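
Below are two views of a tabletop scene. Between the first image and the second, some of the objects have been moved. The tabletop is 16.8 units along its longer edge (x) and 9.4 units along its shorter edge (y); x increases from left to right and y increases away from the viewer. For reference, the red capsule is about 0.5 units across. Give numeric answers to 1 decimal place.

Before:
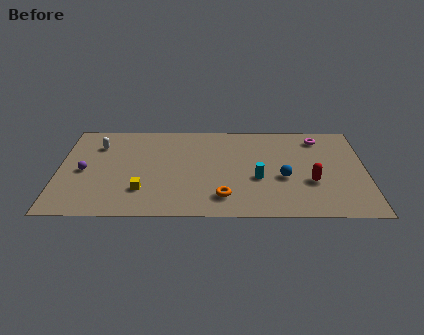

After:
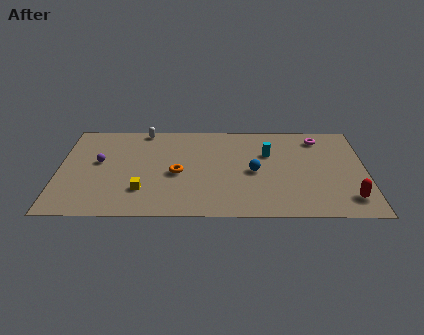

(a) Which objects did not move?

the magenta torus and the yellow cube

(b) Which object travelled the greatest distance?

the orange torus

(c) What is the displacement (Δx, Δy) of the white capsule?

(2.5, 1.6)

The white capsule was at about (2.1, 7.0) and moved to about (4.6, 8.6).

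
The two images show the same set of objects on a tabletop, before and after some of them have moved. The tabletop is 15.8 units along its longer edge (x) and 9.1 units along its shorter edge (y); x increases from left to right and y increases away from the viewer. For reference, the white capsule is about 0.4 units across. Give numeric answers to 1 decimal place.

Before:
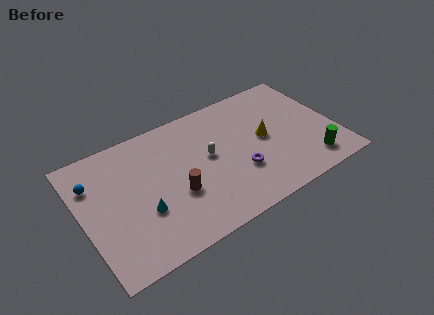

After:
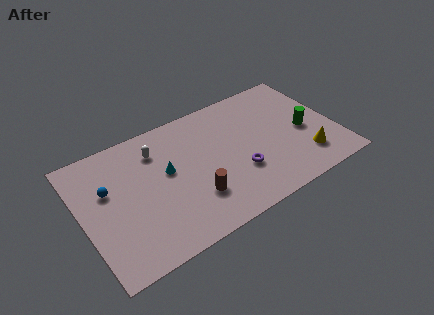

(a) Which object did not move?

the purple torus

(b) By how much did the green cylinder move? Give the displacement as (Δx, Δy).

(0.1, 2.5)

The green cylinder was at about (13.8, 1.6) and moved to about (13.9, 4.1).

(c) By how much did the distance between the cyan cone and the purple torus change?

-1.3

Before: roughly 6.0 units apart; after: 4.7. That's 1.3 units closer together.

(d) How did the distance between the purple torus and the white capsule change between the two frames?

+3.5

The distance was about 2.6 in the first image and 6.1 in the second, so they moved 3.5 units further apart.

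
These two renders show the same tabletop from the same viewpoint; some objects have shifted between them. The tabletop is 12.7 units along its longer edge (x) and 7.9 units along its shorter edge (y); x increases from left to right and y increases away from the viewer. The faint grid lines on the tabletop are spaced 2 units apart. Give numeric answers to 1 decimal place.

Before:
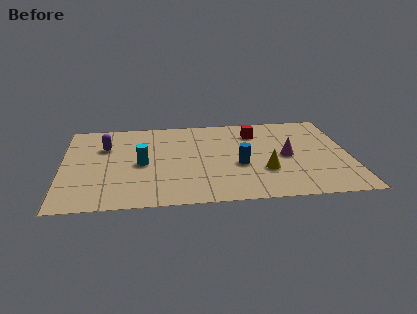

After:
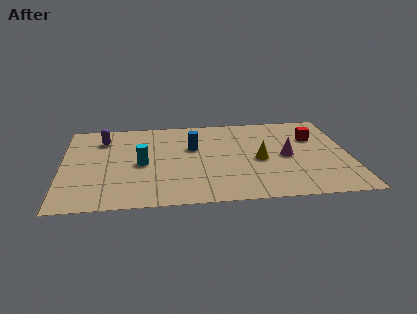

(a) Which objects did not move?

the cyan cylinder and the magenta cone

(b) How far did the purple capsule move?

0.7

From (1.9, 5.4) to (1.8, 6.1), the purple capsule covered √(0.1² + 0.7²) ≈ 0.7 units.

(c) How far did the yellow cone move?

1.0

The yellow cone was near (8.9, 2.6) before and (8.7, 3.6) after, so it travelled √(0.2² + 1.0²) ≈ 1.0 units.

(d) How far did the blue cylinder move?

2.7

The blue cylinder was near (7.8, 3.2) before and (5.8, 5.0) after, so it travelled √(2.0² + 1.8²) ≈ 2.7 units.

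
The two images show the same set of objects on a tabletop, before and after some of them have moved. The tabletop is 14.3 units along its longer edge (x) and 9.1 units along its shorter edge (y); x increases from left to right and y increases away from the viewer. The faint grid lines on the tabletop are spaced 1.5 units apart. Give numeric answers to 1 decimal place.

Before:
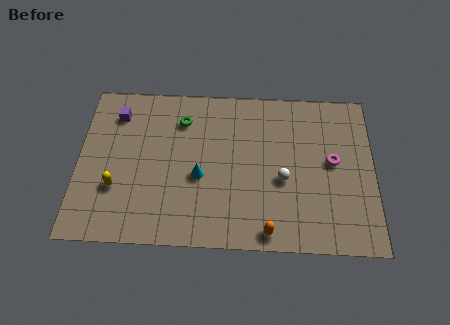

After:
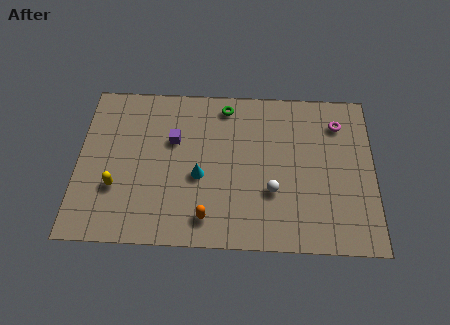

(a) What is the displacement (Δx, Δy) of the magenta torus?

(0.3, 2.2)

The magenta torus was at about (12.3, 4.9) and moved to about (12.6, 7.1).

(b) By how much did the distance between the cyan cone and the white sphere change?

-0.4

They were about 4.0 units apart before and 3.6 after — 0.4 units closer together.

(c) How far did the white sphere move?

0.9

The white sphere moved from about (9.9, 3.8) to (9.4, 3.1), a distance of √(0.5² + 0.7²) ≈ 0.9.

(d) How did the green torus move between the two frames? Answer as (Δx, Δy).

(2.1, 0.9)

The green torus started near (5.0, 7.0) and ended near (7.1, 7.9).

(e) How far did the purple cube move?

3.1

From (1.8, 7.2) to (4.6, 5.8), the purple cube covered √(2.8² + 1.4²) ≈ 3.1 units.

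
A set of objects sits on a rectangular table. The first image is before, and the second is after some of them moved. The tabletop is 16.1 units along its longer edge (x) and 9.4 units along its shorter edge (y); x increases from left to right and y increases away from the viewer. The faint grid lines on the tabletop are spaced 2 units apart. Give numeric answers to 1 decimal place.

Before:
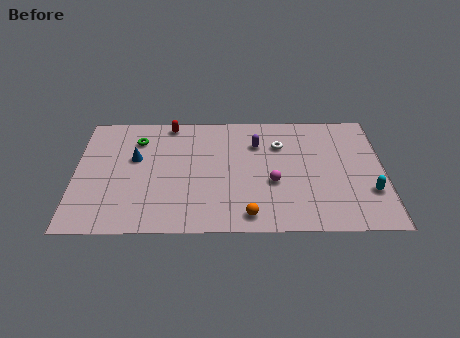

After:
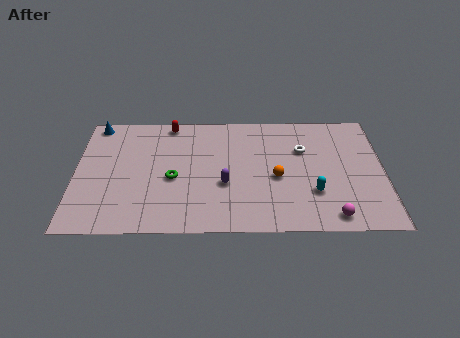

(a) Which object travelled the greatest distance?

the magenta sphere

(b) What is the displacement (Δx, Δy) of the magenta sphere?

(3.0, -2.6)

The magenta sphere started near (10.3, 3.7) and ended near (13.3, 1.1).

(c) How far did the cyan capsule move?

2.9

From (15.3, 2.9) to (12.4, 2.9), the cyan capsule covered √(2.9² + 0.0²) ≈ 2.9 units.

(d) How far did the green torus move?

3.6

The green torus was near (3.2, 7.2) before and (5.1, 4.1) after, so it travelled √(1.9² + 3.1²) ≈ 3.6 units.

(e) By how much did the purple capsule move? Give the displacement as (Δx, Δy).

(-1.7, -3.2)

The purple capsule started near (9.5, 6.8) and ended near (7.8, 3.6).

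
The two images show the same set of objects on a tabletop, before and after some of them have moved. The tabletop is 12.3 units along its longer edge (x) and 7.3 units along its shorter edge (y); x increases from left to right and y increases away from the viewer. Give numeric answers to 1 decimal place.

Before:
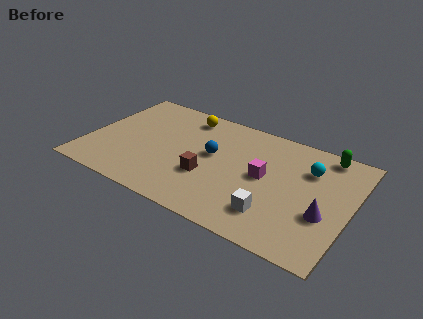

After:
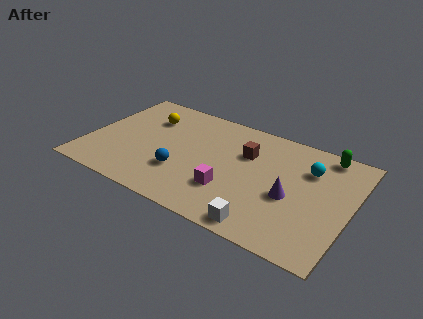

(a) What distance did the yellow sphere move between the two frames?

1.9

The yellow sphere was near (4.2, 6.2) before and (2.5, 5.3) after, so it travelled √(1.7² + 0.9²) ≈ 1.9 units.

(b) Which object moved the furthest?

the brown cube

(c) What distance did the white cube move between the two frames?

0.9

The white cube was near (9.0, 1.7) before and (8.7, 0.8) after, so it travelled √(0.3² + 0.9²) ≈ 0.9 units.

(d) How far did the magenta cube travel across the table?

2.1

The magenta cube moved from about (8.3, 3.8) to (6.9, 2.2), a distance of √(1.4² + 1.6²) ≈ 2.1.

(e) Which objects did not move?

the cyan sphere and the green capsule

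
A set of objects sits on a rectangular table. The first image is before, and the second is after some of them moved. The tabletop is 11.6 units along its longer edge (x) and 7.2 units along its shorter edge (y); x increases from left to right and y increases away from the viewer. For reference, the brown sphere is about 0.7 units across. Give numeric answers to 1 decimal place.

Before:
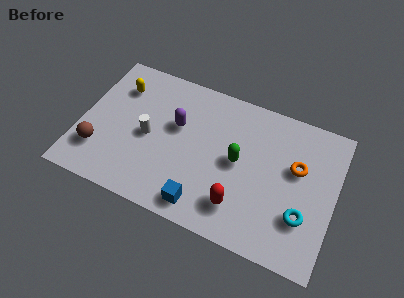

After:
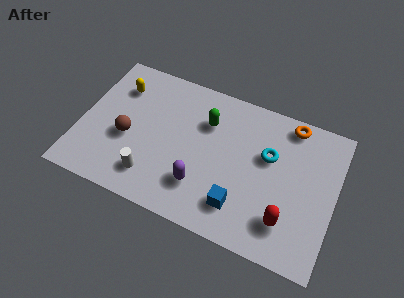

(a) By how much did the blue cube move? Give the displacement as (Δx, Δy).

(1.6, 0.6)

The blue cube started near (5.9, 1.0) and ended near (7.5, 1.6).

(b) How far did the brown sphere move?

1.6

The brown sphere moved from about (1.0, 1.9) to (2.2, 3.0), a distance of √(1.2² + 1.1²) ≈ 1.6.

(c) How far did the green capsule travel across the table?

2.1

The green capsule was near (7.2, 3.7) before and (5.6, 5.1) after, so it travelled √(1.6² + 1.4²) ≈ 2.1 units.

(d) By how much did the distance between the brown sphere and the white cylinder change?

-0.6

Before: roughly 2.6 units apart; after: 2.0. That's 0.6 units closer together.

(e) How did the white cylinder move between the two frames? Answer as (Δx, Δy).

(0.4, -1.9)

The white cylinder started near (3.1, 3.4) and ended near (3.5, 1.5).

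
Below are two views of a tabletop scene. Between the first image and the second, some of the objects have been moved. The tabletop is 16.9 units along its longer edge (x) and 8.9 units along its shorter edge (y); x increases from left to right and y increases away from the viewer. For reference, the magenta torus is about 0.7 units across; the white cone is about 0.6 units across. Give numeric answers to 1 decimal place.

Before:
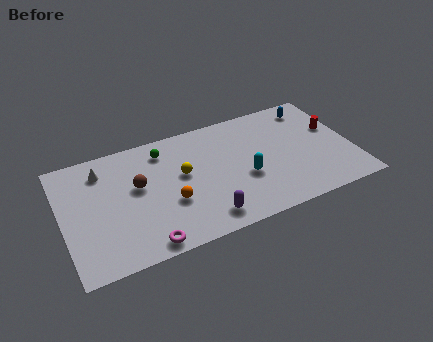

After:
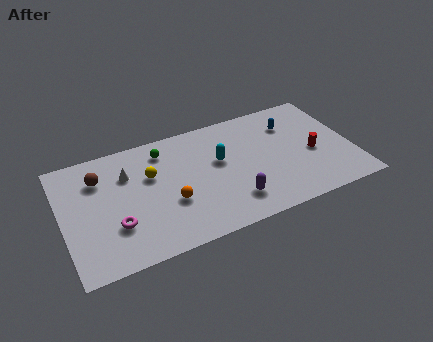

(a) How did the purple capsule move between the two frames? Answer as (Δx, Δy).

(1.7, 0.6)

From the two frames, the purple capsule sits at roughly (7.9, 1.4) before and (9.6, 2.0) after.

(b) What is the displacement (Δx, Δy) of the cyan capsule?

(-1.3, 1.8)

The cyan capsule started near (10.5, 3.5) and ended near (9.2, 5.3).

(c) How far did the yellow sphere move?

1.9

The yellow sphere was near (7.0, 5.1) before and (5.2, 5.7) after, so it travelled √(1.8² + 0.6²) ≈ 1.9 units.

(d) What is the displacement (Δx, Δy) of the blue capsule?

(-1.4, -0.9)

The blue capsule was at about (15.0, 7.5) and moved to about (13.6, 6.6).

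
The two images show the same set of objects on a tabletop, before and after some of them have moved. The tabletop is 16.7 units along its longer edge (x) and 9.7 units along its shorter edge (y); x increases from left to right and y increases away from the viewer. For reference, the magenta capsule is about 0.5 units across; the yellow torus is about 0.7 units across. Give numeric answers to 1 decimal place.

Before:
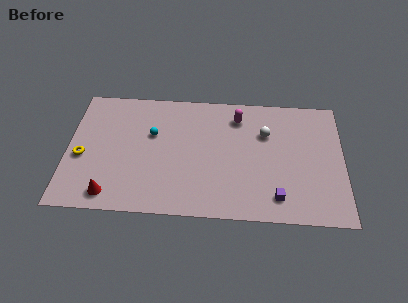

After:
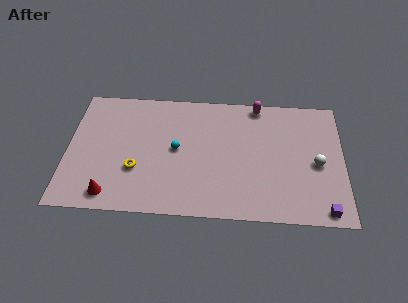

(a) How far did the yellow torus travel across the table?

3.4

The yellow torus was near (0.9, 4.1) before and (4.2, 3.3) after, so it travelled √(3.3² + 0.8²) ≈ 3.4 units.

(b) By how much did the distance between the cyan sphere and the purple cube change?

+1.0

Before: roughly 8.8 units apart; after: 9.8. That's 1.0 units further apart.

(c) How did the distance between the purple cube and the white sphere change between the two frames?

-1.4

They were about 4.9 units apart before and 3.5 after — 1.4 units closer together.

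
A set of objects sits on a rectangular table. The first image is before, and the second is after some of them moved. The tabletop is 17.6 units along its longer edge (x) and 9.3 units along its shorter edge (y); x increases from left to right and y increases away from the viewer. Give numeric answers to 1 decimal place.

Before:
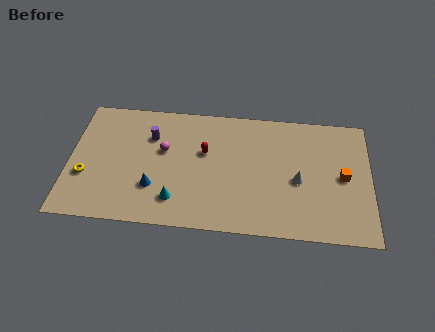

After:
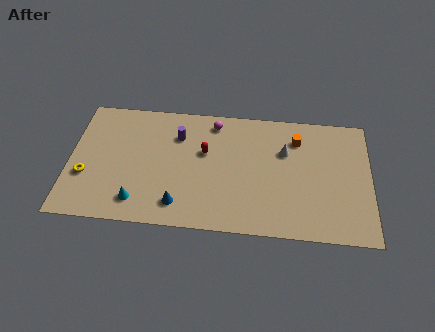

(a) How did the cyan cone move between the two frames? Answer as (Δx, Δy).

(-2.2, -0.3)

The cyan cone was at about (6.3, 2.0) and moved to about (4.1, 1.7).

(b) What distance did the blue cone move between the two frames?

1.9

From (5.0, 2.8) to (6.5, 1.7), the blue cone covered √(1.5² + 1.1²) ≈ 1.9 units.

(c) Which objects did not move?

the yellow torus and the red capsule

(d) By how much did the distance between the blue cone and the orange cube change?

-2.4

They were about 11.1 units apart before and 8.7 after — 2.4 units closer together.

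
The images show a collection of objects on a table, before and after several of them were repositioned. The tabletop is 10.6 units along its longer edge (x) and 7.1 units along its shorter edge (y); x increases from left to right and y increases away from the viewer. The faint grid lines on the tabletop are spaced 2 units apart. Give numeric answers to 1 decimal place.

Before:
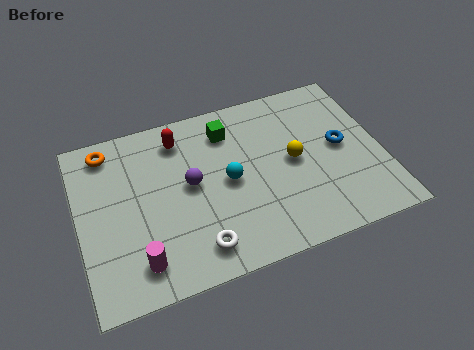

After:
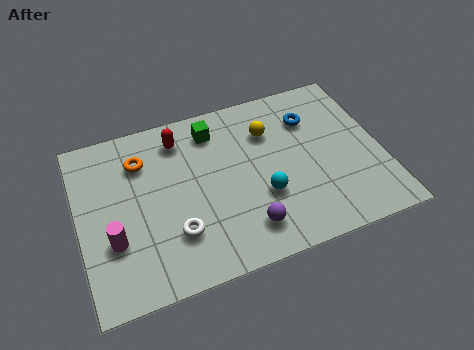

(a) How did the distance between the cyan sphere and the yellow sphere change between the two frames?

+0.3

Before: roughly 2.3 units apart; after: 2.6. That's 0.3 units further apart.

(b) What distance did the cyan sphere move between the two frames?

1.5

The cyan sphere moved from about (5.2, 3.5) to (6.3, 2.5), a distance of √(1.1² + 1.0²) ≈ 1.5.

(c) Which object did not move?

the red capsule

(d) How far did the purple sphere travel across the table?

2.9

The purple sphere was near (3.9, 3.8) before and (5.6, 1.4) after, so it travelled √(1.7² + 2.4²) ≈ 2.9 units.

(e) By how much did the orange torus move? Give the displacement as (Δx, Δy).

(1.1, -0.8)

The orange torus was at about (1.2, 6.1) and moved to about (2.3, 5.3).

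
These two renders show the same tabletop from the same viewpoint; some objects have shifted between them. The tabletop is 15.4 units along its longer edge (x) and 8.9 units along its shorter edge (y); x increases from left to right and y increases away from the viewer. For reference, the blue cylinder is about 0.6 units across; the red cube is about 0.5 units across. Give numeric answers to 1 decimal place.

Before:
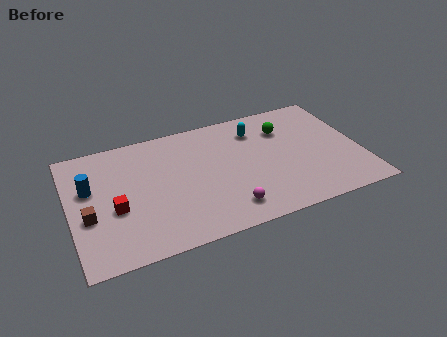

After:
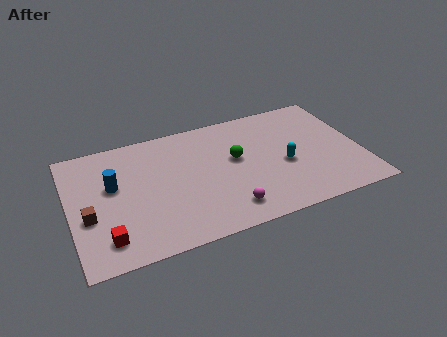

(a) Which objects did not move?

the magenta sphere and the brown cube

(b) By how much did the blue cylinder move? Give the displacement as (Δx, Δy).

(1.2, -0.2)

The blue cylinder started near (1.1, 5.5) and ended near (2.3, 5.3).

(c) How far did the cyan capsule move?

3.3

The cyan capsule was near (10.1, 6.9) before and (11.3, 3.8) after, so it travelled √(1.2² + 3.1²) ≈ 3.3 units.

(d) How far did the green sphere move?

3.1

The green sphere moved from about (11.6, 6.5) to (8.8, 5.1), a distance of √(2.8² + 1.4²) ≈ 3.1.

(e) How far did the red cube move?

2.0

The red cube moved from about (2.3, 3.6) to (1.7, 1.7), a distance of √(0.6² + 1.9²) ≈ 2.0.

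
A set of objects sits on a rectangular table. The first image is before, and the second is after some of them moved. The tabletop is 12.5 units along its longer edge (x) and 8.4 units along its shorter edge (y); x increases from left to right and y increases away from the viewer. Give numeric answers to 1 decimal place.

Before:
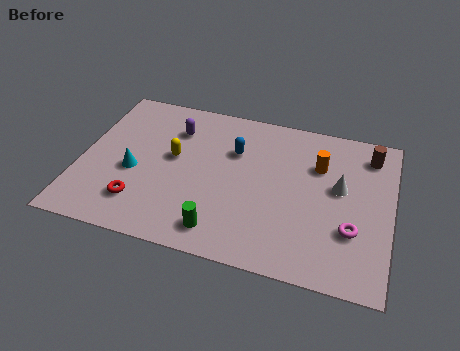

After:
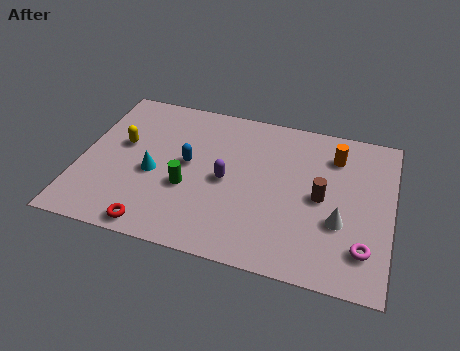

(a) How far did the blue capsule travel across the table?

2.2

The blue capsule was near (6.1, 5.7) before and (4.3, 4.5) after, so it travelled √(1.8² + 1.2²) ≈ 2.2 units.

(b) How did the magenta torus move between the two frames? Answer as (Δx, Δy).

(0.5, -0.8)

From the two frames, the magenta torus sits at roughly (11.0, 2.7) before and (11.5, 1.9) after.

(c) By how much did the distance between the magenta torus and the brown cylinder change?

-1.4

Before: roughly 4.2 units apart; after: 2.8. That's 1.4 units closer together.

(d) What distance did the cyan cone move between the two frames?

0.8

The cyan cone was near (2.2, 3.5) before and (3.0, 3.6) after, so it travelled √(0.8² + 0.1²) ≈ 0.8 units.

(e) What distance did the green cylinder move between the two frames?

2.4

From (5.9, 1.3) to (4.4, 3.2), the green cylinder covered √(1.5² + 1.9²) ≈ 2.4 units.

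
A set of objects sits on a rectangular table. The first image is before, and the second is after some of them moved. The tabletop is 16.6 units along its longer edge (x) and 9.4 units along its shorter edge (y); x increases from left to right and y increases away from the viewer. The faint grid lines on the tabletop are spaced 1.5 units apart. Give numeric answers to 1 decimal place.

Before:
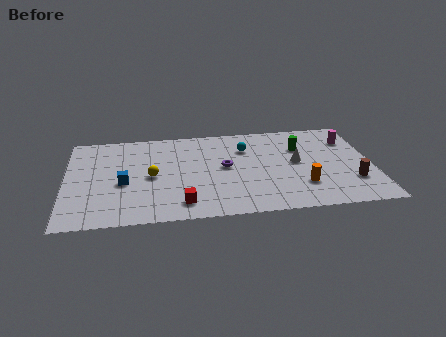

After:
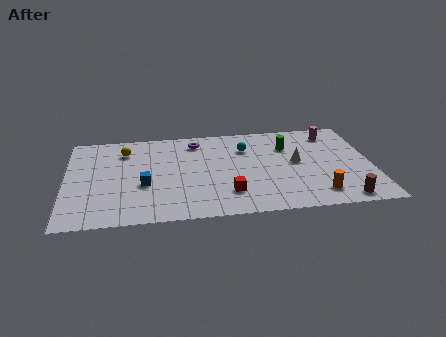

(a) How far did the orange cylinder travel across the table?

1.2

The orange cylinder moved from about (12.7, 2.6) to (13.5, 1.7), a distance of √(0.8² + 0.9²) ≈ 1.2.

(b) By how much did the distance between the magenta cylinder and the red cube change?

-2.7

They were about 10.8 units apart before and 8.1 after — 2.7 units closer together.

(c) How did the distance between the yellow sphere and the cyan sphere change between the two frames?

+0.9

The distance was about 5.7 in the first image and 6.6 in the second, so they moved 0.9 units further apart.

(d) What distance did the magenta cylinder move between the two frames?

1.2

From (15.5, 7.0) to (14.6, 7.8), the magenta cylinder covered √(0.9² + 0.8²) ≈ 1.2 units.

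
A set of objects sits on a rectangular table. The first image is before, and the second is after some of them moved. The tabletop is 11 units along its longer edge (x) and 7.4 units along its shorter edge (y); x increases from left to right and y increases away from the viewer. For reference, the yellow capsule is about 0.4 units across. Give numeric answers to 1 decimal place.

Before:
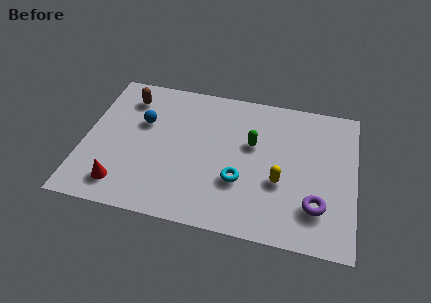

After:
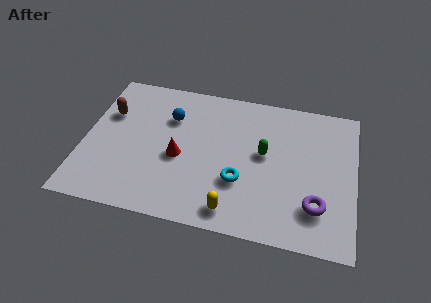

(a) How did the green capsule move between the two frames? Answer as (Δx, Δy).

(0.5, -0.4)

The green capsule started near (6.8, 4.5) and ended near (7.3, 4.1).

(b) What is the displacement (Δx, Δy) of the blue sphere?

(1.1, 0.5)

The blue sphere started near (2.3, 4.7) and ended near (3.4, 5.2).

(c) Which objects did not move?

the purple torus and the cyan torus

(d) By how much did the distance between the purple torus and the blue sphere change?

-0.8

They were about 7.7 units apart before and 6.9 after — 0.8 units closer together.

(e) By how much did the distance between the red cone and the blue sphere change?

-1.4

Before: roughly 3.5 units apart; after: 2.1. That's 1.4 units closer together.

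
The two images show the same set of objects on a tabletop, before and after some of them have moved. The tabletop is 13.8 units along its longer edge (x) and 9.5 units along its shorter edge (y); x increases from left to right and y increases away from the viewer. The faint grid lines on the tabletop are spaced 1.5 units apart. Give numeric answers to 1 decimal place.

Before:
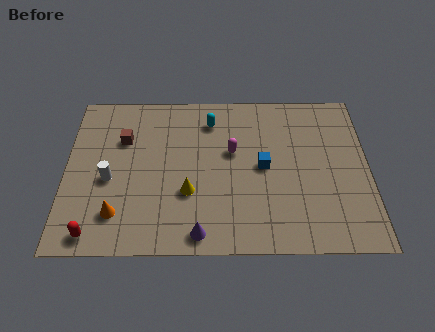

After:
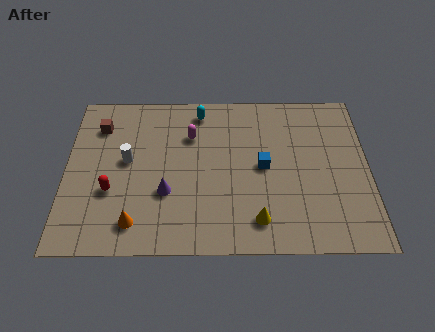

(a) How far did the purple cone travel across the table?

2.7

The purple cone was near (6.1, 1.0) before and (4.6, 3.3) after, so it travelled √(1.5² + 2.3²) ≈ 2.7 units.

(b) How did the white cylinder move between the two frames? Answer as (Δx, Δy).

(0.8, 1.1)

From the two frames, the white cylinder sits at roughly (2.0, 4.1) before and (2.8, 5.2) after.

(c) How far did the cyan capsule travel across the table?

0.8

From (6.6, 7.6) to (6.1, 8.2), the cyan capsule covered √(0.5² + 0.6²) ≈ 0.8 units.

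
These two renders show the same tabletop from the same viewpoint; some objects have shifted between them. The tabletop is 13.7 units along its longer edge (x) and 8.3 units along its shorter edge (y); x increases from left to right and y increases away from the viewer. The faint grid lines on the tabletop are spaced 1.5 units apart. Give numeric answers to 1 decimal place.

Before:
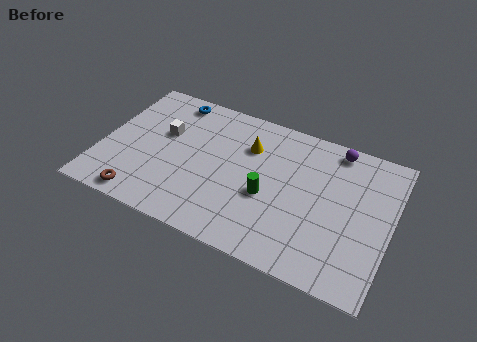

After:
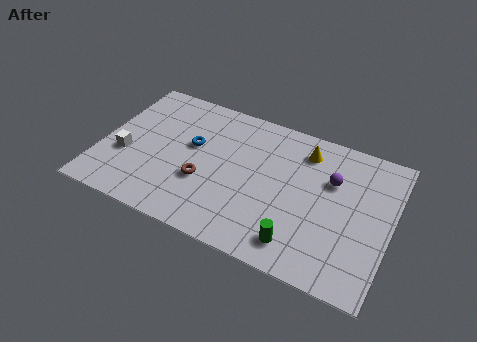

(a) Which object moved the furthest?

the brown torus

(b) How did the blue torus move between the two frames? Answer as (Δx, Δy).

(1.3, -2.4)

The blue torus was at about (2.9, 7.3) and moved to about (4.2, 4.9).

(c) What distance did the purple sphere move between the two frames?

1.9

The purple sphere was near (10.8, 7.4) before and (10.8, 5.5) after, so it travelled √(0.0² + 1.9²) ≈ 1.9 units.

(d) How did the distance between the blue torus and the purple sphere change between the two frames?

-1.3

They were about 7.9 units apart before and 6.6 after — 1.3 units closer together.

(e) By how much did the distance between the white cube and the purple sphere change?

+1.6

Before: roughly 8.3 units apart; after: 9.9. That's 1.6 units further apart.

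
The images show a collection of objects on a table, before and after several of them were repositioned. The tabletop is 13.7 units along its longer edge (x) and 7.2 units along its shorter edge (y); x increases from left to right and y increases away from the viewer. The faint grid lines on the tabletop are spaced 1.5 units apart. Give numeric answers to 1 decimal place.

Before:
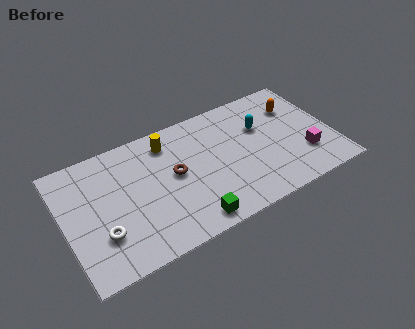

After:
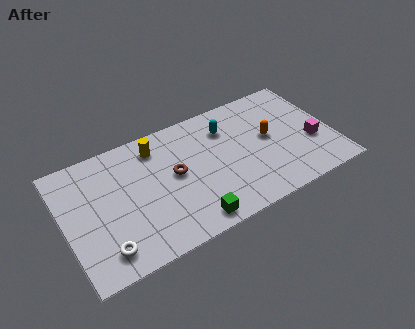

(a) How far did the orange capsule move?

2.1

From (12.1, 5.2) to (10.5, 3.9), the orange capsule covered √(1.6² + 1.3²) ≈ 2.1 units.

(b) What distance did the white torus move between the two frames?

0.9

The white torus was near (1.7, 2.2) before and (1.7, 1.3) after, so it travelled √(0.0² + 0.9²) ≈ 0.9 units.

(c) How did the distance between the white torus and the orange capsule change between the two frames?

-1.6

They were about 10.8 units apart before and 9.2 after — 1.6 units closer together.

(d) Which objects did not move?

the green cube and the brown torus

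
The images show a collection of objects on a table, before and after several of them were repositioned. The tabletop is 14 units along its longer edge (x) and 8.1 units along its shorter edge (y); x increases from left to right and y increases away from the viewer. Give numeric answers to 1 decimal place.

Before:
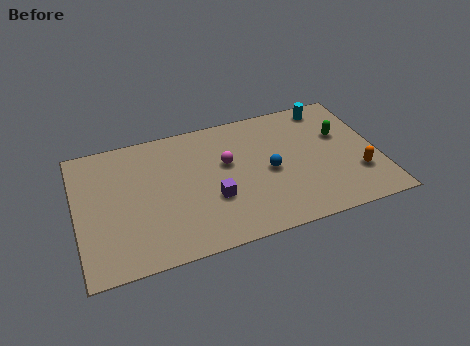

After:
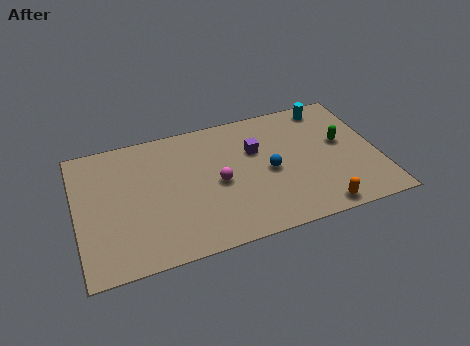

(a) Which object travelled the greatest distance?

the purple cube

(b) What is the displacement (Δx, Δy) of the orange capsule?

(-2.0, -1.6)

The orange capsule was at about (12.9, 2.4) and moved to about (10.9, 0.8).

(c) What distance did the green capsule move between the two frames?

0.5

The green capsule was near (12.4, 5.1) before and (12.4, 4.6) after, so it travelled √(0.0² + 0.5²) ≈ 0.5 units.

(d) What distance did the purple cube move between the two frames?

3.3

From (6.2, 2.9) to (8.4, 5.3), the purple cube covered √(2.2² + 2.4²) ≈ 3.3 units.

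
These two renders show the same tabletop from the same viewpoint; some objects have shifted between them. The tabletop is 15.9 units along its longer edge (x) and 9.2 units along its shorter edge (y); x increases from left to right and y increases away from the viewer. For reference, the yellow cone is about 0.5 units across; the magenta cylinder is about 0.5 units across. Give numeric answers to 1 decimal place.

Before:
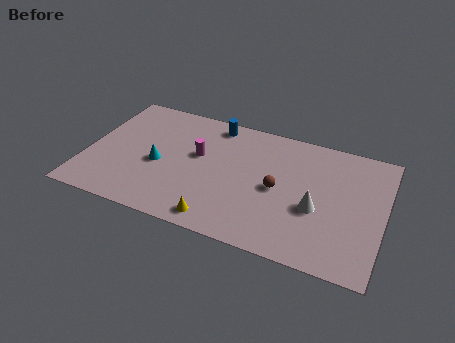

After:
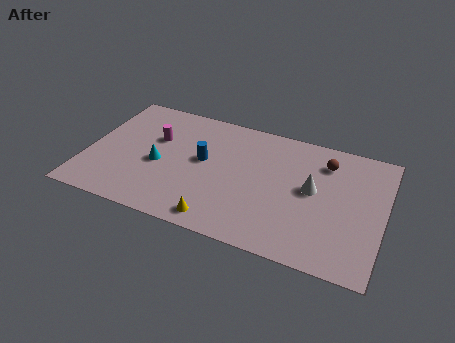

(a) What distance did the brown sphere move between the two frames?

3.6

From (10.3, 4.4) to (12.6, 7.2), the brown sphere covered √(2.3² + 2.8²) ≈ 3.6 units.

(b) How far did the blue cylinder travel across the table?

3.0

The blue cylinder moved from about (6.5, 8.1) to (6.2, 5.1), a distance of √(0.3² + 3.0²) ≈ 3.0.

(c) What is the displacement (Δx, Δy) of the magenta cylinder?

(-2.4, 0.5)

From the two frames, the magenta cylinder sits at roughly (5.9, 5.4) before and (3.5, 5.9) after.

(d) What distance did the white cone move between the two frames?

1.3

The white cone was near (12.4, 3.7) before and (12.1, 5.0) after, so it travelled √(0.3² + 1.3²) ≈ 1.3 units.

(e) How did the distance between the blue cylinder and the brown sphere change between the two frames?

+1.4

They were about 5.3 units apart before and 6.7 after — 1.4 units further apart.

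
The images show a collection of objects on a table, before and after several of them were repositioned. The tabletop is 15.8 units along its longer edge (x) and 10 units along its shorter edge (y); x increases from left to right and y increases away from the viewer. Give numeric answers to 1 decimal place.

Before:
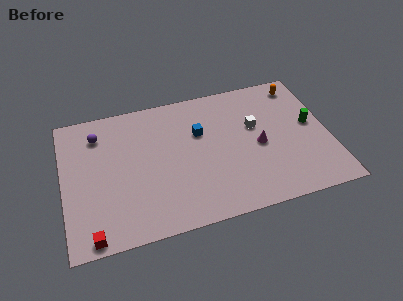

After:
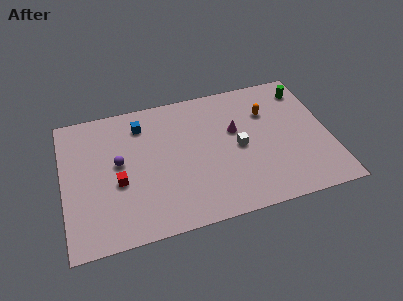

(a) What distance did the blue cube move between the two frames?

3.7

The blue cube moved from about (8.2, 6.5) to (4.8, 8.0), a distance of √(3.4² + 1.5²) ≈ 3.7.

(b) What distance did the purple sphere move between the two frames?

2.6

The purple sphere was near (2.2, 7.9) before and (3.3, 5.5) after, so it travelled √(1.1² + 2.4²) ≈ 2.6 units.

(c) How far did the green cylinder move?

2.8

The green cylinder moved from about (14.8, 5.4) to (14.7, 8.2), a distance of √(0.1² + 2.8²) ≈ 2.8.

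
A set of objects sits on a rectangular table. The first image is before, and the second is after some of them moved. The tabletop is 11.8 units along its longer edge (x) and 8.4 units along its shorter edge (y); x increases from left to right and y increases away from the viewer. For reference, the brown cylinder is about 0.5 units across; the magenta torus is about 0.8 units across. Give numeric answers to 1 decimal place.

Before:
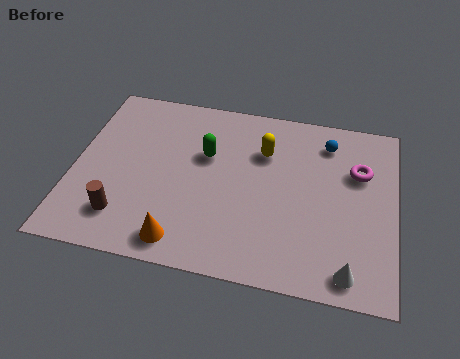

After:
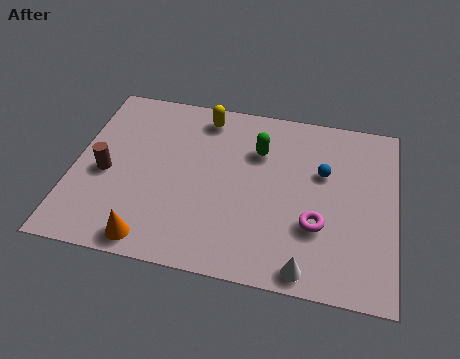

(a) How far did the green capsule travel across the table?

2.0

The green capsule moved from about (4.8, 5.3) to (6.7, 5.9), a distance of √(1.9² + 0.6²) ≈ 2.0.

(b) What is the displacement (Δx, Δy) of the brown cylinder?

(-0.8, 1.9)

The brown cylinder started near (2.0, 1.8) and ended near (1.2, 3.7).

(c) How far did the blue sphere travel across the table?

1.5

The blue sphere moved from about (9.2, 6.8) to (9.1, 5.3), a distance of √(0.1² + 1.5²) ≈ 1.5.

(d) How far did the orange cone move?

1.1

From (4.2, 1.1) to (3.1, 0.9), the orange cone covered √(1.1² + 0.2²) ≈ 1.1 units.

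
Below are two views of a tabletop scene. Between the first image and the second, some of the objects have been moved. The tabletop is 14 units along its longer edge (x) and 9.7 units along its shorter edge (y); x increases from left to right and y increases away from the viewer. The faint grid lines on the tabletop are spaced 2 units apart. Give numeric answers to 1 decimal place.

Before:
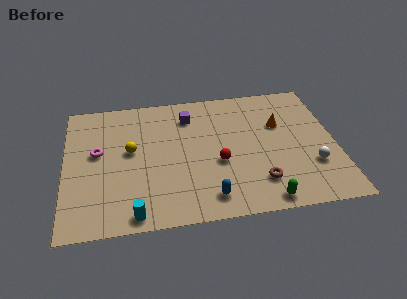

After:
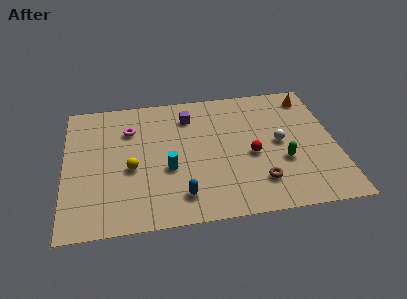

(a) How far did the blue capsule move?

1.4

From (7.3, 1.5) to (5.9, 1.8), the blue capsule covered √(1.4² + 0.3²) ≈ 1.4 units.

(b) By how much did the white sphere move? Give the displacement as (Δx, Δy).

(-1.6, 1.9)

The white sphere was at about (12.7, 3.0) and moved to about (11.1, 4.9).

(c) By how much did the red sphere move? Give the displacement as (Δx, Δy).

(1.7, 0.3)

The red sphere was at about (7.9, 3.9) and moved to about (9.6, 4.2).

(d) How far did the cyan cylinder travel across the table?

3.4

From (3.5, 0.9) to (5.3, 3.8), the cyan cylinder covered √(1.8² + 2.9²) ≈ 3.4 units.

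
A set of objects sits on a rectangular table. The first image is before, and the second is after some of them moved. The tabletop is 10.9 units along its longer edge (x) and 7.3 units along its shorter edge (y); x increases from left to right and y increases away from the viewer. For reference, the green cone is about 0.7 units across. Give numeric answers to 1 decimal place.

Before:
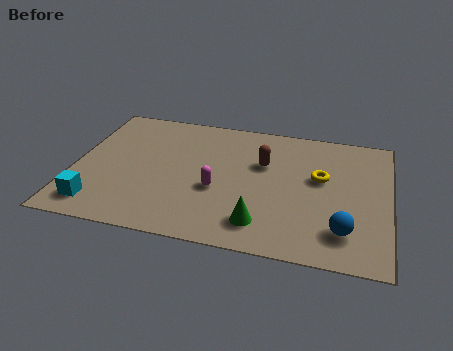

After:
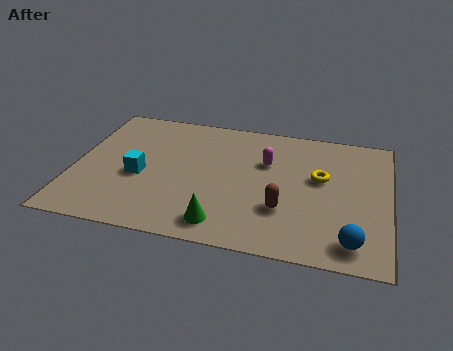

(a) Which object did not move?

the yellow torus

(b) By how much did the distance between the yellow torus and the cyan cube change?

-1.8

Before: roughly 8.1 units apart; after: 6.3. That's 1.8 units closer together.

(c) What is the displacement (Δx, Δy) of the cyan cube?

(1.3, 1.9)

The cyan cube started near (1.0, 1.2) and ended near (2.3, 3.1).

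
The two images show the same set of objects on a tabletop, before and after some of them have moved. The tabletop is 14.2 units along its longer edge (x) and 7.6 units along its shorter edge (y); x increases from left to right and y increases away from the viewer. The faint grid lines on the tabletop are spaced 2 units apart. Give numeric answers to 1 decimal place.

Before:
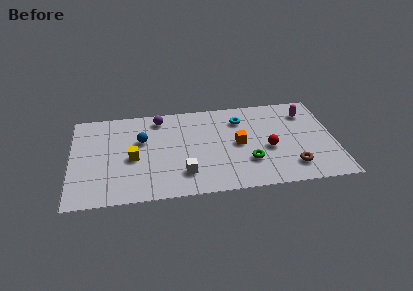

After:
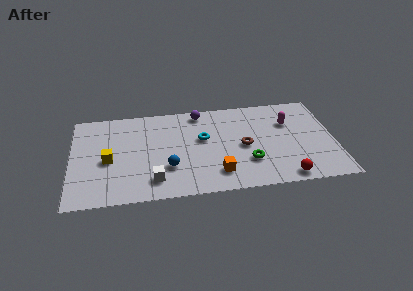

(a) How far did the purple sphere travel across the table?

2.2

The purple sphere was near (4.8, 6.5) before and (7.0, 6.7) after, so it travelled √(2.2² + 0.2²) ≈ 2.2 units.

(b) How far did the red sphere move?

2.5

From (10.6, 3.2) to (11.4, 0.8), the red sphere covered √(0.8² + 2.4²) ≈ 2.5 units.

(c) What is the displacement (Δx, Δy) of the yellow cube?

(-1.3, 0.0)

The yellow cube was at about (3.3, 3.4) and moved to about (2.0, 3.4).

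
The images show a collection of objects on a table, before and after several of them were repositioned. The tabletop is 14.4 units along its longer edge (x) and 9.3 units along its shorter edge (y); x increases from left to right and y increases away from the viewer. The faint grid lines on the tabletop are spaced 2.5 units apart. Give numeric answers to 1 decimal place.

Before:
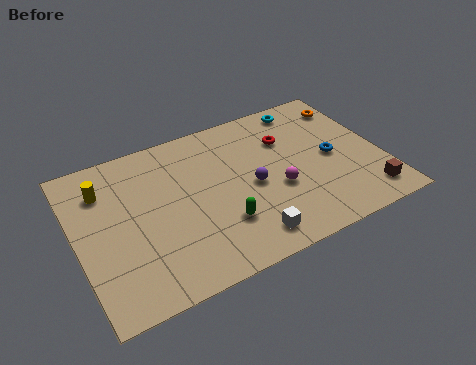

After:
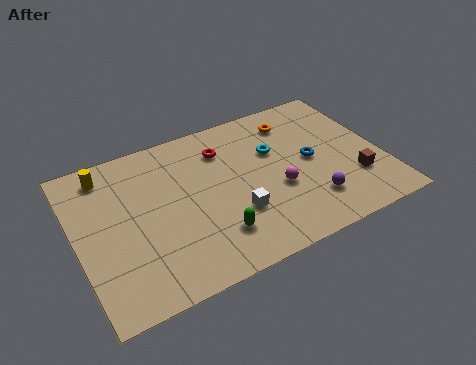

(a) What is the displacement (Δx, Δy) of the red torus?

(-3.0, 0.6)

The red torus started near (10.2, 6.5) and ended near (7.2, 7.1).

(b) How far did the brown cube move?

1.3

From (13.3, 1.5) to (12.9, 2.7), the brown cube covered √(0.4² + 1.2²) ≈ 1.3 units.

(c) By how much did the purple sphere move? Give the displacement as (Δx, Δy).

(2.5, -2.1)

The purple sphere was at about (8.2, 4.3) and moved to about (10.7, 2.2).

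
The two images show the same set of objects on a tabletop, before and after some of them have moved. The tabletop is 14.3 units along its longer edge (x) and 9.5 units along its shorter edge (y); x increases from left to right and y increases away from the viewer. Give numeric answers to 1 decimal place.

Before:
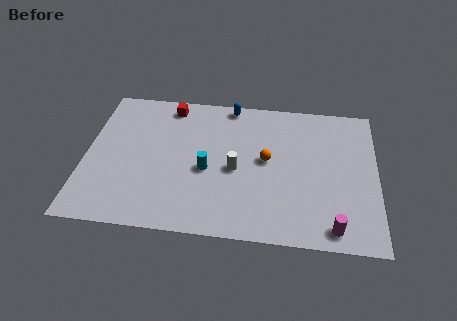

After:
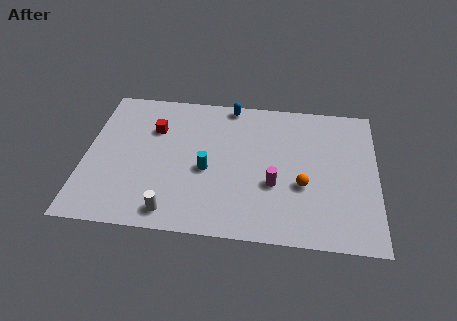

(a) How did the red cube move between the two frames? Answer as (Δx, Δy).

(-0.7, -1.7)

The red cube started near (4.0, 8.3) and ended near (3.3, 6.6).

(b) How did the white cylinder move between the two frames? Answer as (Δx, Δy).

(-3.0, -3.1)

The white cylinder was at about (7.4, 4.3) and moved to about (4.4, 1.2).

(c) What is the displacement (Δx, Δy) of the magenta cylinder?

(-2.9, 2.4)

The magenta cylinder started near (12.2, 1.1) and ended near (9.3, 3.5).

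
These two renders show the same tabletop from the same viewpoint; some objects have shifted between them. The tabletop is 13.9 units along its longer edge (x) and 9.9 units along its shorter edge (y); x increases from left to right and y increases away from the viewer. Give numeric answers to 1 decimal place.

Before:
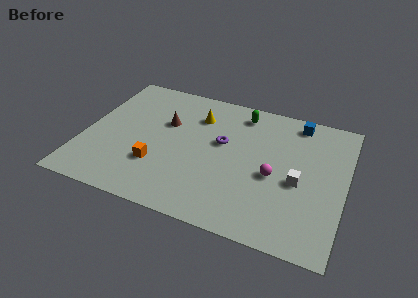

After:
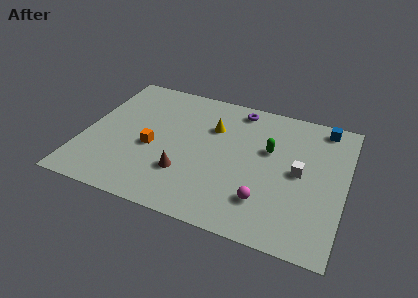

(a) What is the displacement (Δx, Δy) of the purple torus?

(0.6, 2.9)

The purple torus was at about (7.3, 5.8) and moved to about (7.9, 8.7).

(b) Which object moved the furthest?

the brown cone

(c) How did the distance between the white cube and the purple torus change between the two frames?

+0.7

Before: roughly 4.5 units apart; after: 5.2. That's 0.7 units further apart.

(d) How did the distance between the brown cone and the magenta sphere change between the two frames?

-2.0

The distance was about 6.3 in the first image and 4.3 in the second, so they moved 2.0 units closer together.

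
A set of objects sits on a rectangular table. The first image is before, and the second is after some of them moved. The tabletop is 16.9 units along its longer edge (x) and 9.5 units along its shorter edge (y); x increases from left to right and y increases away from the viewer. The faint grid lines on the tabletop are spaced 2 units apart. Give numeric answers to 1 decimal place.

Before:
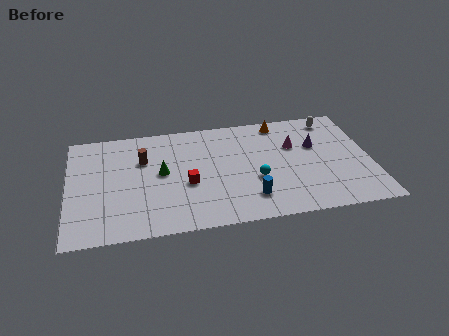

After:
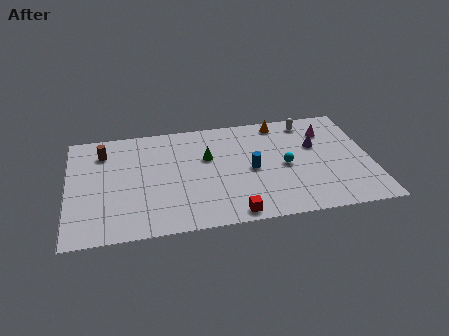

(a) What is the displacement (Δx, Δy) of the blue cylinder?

(0.2, 2.4)

The blue cylinder started near (10.0, 2.1) and ended near (10.2, 4.5).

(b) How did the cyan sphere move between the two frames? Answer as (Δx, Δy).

(1.7, 0.9)

The cyan sphere started near (10.4, 3.6) and ended near (12.1, 4.5).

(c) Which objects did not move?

the orange cone and the purple cone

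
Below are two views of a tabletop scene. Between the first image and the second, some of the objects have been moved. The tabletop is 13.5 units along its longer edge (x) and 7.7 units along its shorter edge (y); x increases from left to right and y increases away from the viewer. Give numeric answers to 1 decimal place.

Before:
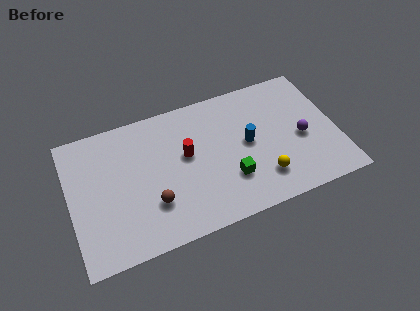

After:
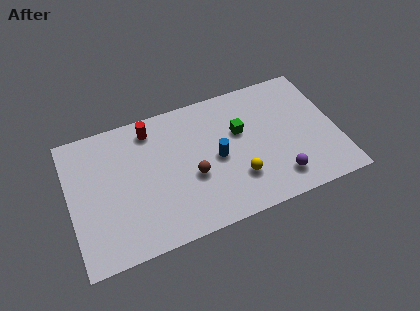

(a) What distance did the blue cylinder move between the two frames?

1.6

From (9.0, 4.0) to (7.4, 3.7), the blue cylinder covered √(1.6² + 0.3²) ≈ 1.6 units.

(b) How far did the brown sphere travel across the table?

2.2

The brown sphere moved from about (4.0, 2.3) to (6.1, 3.1), a distance of √(2.1² + 0.8²) ≈ 2.2.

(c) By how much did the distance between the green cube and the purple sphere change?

-0.3

They were about 4.0 units apart before and 3.7 after — 0.3 units closer together.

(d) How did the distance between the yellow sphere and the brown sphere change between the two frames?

-3.1

Before: roughly 5.5 units apart; after: 2.4. That's 3.1 units closer together.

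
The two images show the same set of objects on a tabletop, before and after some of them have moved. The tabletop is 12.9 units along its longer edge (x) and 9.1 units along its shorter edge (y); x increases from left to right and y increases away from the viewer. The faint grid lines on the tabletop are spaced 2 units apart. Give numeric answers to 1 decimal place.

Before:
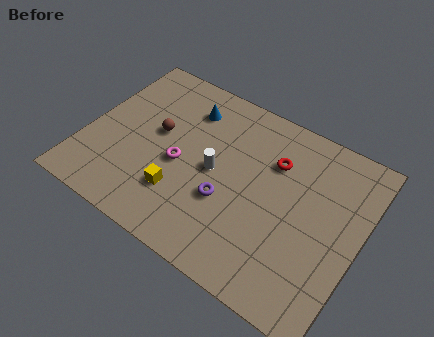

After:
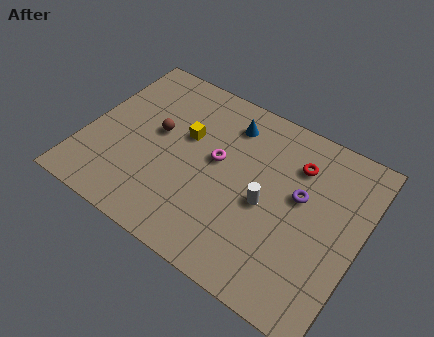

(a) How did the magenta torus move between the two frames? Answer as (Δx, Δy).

(1.6, 1.1)

The magenta torus started near (4.5, 4.0) and ended near (6.1, 5.1).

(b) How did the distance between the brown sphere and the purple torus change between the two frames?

+2.7

Before: roughly 4.1 units apart; after: 6.8. That's 2.7 units further apart.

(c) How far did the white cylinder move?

2.5

The white cylinder was near (6.1, 4.5) before and (8.6, 4.1) after, so it travelled √(2.5² + 0.4²) ≈ 2.5 units.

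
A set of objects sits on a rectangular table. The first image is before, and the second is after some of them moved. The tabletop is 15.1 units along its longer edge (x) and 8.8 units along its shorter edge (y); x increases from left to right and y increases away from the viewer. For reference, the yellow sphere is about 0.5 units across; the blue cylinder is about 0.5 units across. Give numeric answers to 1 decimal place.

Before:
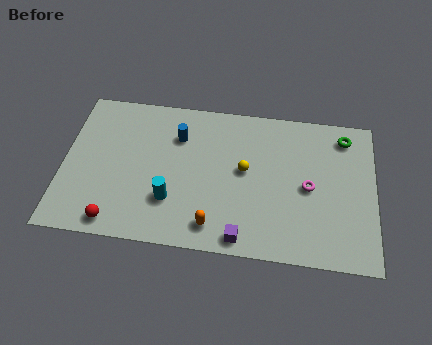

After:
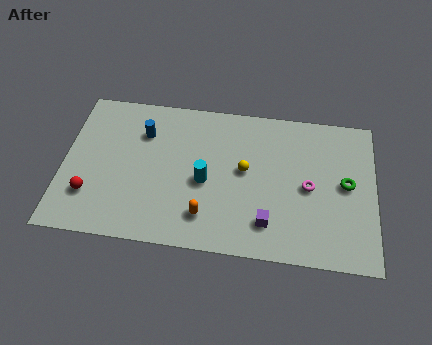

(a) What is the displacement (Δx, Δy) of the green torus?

(0.1, -2.8)

The green torus started near (13.6, 7.4) and ended near (13.7, 4.6).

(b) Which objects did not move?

the yellow sphere and the magenta torus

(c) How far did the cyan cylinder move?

2.1

The cyan cylinder was near (5.3, 2.6) before and (6.9, 3.9) after, so it travelled √(1.6² + 1.3²) ≈ 2.1 units.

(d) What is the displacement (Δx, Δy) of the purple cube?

(1.2, 1.0)

The purple cube was at about (8.8, 0.9) and moved to about (10.0, 1.9).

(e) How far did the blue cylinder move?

1.7

The blue cylinder was near (5.5, 6.4) before and (3.8, 6.4) after, so it travelled √(1.7² + 0.0²) ≈ 1.7 units.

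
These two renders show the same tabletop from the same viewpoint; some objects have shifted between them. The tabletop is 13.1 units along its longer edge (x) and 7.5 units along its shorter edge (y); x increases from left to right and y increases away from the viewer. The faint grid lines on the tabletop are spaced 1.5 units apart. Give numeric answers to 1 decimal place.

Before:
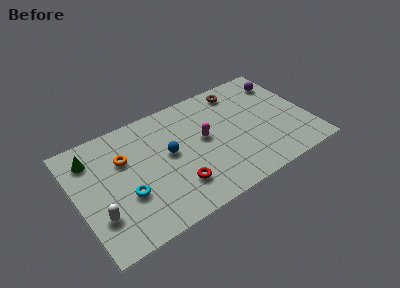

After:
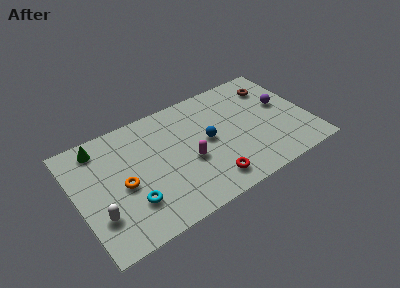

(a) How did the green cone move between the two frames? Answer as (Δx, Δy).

(0.5, 0.5)

The green cone started near (1.1, 5.9) and ended near (1.6, 6.4).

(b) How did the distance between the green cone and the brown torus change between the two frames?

+1.4

They were about 8.5 units apart before and 9.9 after — 1.4 units further apart.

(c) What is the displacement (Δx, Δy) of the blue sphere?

(2.2, -0.2)

The blue sphere started near (5.2, 4.1) and ended near (7.4, 3.9).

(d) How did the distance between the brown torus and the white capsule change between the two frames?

+1.5

The distance was about 9.6 in the first image and 11.1 in the second, so they moved 1.5 units further apart.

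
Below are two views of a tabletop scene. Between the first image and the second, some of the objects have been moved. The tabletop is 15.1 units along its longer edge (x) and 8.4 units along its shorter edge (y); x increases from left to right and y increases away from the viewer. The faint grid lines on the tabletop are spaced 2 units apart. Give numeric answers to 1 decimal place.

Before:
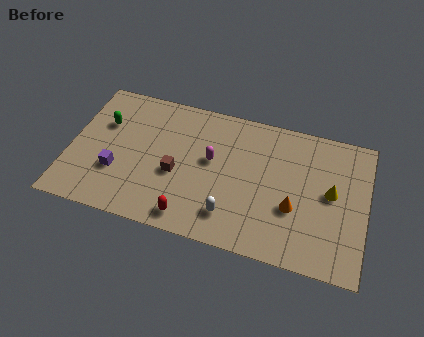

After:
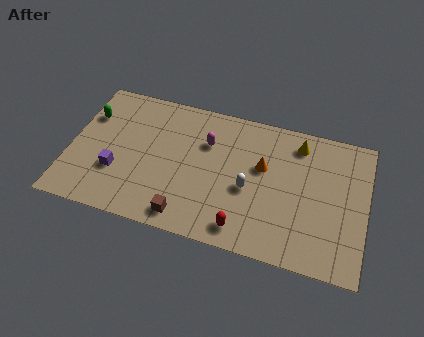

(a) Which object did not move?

the purple cube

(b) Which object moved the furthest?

the yellow cone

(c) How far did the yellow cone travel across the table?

3.1

From (13.3, 4.5) to (11.5, 7.0), the yellow cone covered √(1.8² + 2.5²) ≈ 3.1 units.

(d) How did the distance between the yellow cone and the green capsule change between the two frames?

-1.0

Before: roughly 11.8 units apart; after: 10.8. That's 1.0 units closer together.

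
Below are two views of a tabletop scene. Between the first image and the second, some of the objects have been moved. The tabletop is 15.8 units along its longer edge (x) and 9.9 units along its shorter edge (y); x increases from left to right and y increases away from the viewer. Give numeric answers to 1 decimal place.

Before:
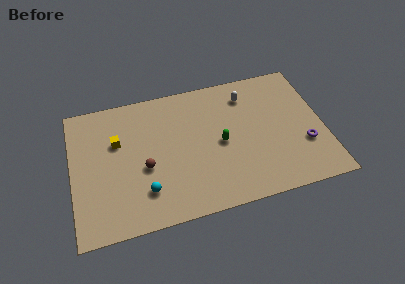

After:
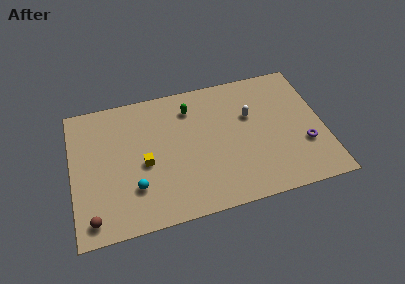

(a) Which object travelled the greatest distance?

the brown sphere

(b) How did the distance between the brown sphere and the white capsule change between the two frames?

+3.7

They were about 7.7 units apart before and 11.4 after — 3.7 units further apart.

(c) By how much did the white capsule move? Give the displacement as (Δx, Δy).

(0.1, -1.6)

From the two frames, the white capsule sits at roughly (11.2, 7.9) before and (11.3, 6.3) after.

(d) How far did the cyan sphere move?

0.7

The cyan sphere was near (4.4, 2.4) before and (3.8, 2.8) after, so it travelled √(0.6² + 0.4²) ≈ 0.7 units.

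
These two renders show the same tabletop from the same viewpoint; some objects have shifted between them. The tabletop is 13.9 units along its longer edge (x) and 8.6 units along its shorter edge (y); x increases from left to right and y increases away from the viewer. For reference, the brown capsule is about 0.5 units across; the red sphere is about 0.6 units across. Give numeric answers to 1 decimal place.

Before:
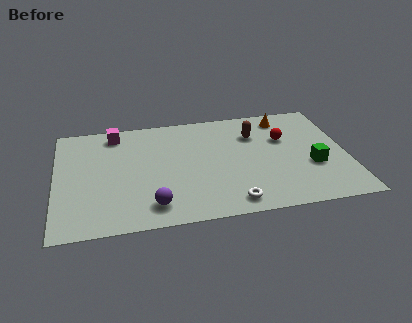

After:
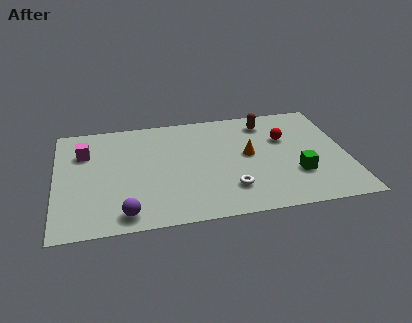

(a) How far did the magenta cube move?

2.0

The magenta cube was near (2.9, 7.4) before and (1.4, 6.1) after, so it travelled √(1.5² + 1.3²) ≈ 2.0 units.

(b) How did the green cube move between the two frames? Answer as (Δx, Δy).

(-0.8, -0.5)

The green cube was at about (12.2, 3.2) and moved to about (11.4, 2.7).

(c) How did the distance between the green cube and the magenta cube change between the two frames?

+0.4

They were about 10.2 units apart before and 10.6 after — 0.4 units further apart.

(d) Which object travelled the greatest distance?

the orange cone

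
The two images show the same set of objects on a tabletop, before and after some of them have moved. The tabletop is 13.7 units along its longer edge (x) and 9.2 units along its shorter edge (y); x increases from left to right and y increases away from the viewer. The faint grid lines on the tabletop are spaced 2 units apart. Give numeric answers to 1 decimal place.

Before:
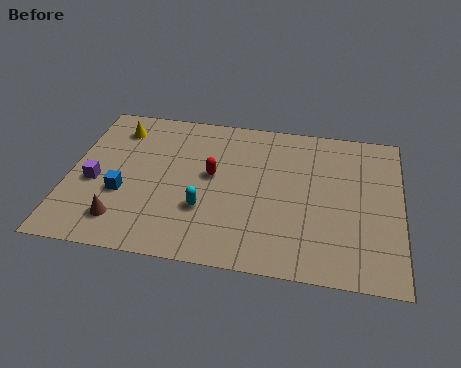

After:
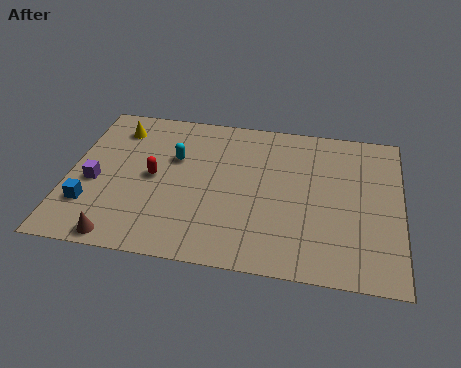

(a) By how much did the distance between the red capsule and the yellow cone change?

-1.4

Before: roughly 4.7 units apart; after: 3.3. That's 1.4 units closer together.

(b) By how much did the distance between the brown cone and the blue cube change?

+0.6

Before: roughly 1.6 units apart; after: 2.2. That's 0.6 units further apart.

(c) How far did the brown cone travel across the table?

1.0

From (2.4, 1.8) to (2.4, 0.8), the brown cone covered √(0.0² + 1.0²) ≈ 1.0 units.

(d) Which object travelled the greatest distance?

the cyan capsule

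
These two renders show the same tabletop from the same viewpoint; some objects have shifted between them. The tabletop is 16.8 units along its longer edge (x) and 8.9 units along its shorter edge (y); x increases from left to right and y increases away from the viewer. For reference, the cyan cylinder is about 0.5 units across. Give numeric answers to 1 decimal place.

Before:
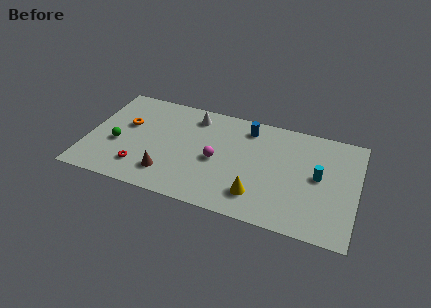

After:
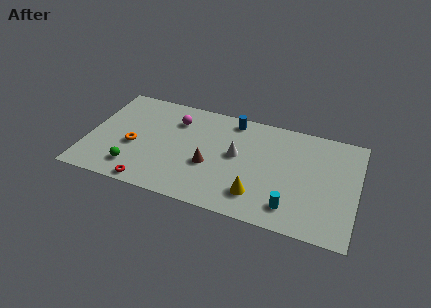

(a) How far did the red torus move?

1.4

From (3.5, 2.0) to (4.2, 0.8), the red torus covered √(0.7² + 1.2²) ≈ 1.4 units.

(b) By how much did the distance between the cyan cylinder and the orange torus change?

-1.9

They were about 12.1 units apart before and 10.2 after — 1.9 units closer together.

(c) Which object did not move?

the yellow cone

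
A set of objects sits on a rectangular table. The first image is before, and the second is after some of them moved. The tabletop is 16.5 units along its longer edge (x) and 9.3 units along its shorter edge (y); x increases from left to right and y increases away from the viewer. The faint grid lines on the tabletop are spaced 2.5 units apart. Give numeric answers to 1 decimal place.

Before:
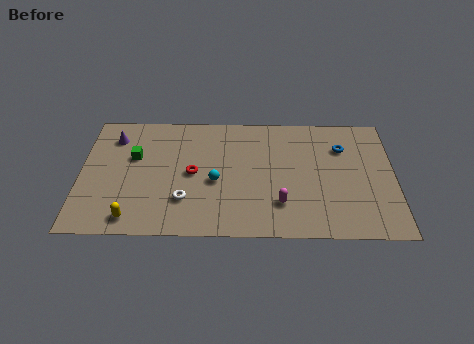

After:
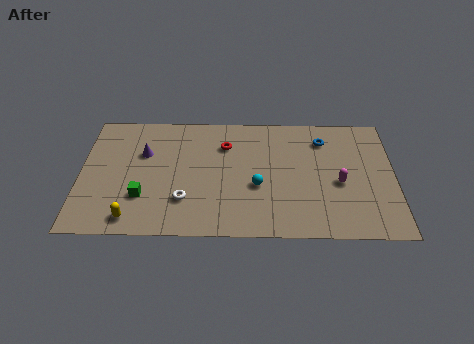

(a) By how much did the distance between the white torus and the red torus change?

+2.7

The distance was about 2.0 in the first image and 4.7 in the second, so they moved 2.7 units further apart.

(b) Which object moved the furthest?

the magenta capsule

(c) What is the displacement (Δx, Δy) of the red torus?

(1.7, 2.2)

From the two frames, the red torus sits at roughly (5.9, 4.6) before and (7.6, 6.8) after.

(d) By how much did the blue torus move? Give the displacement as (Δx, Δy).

(-1.0, 0.6)

From the two frames, the blue torus sits at roughly (13.8, 6.7) before and (12.8, 7.3) after.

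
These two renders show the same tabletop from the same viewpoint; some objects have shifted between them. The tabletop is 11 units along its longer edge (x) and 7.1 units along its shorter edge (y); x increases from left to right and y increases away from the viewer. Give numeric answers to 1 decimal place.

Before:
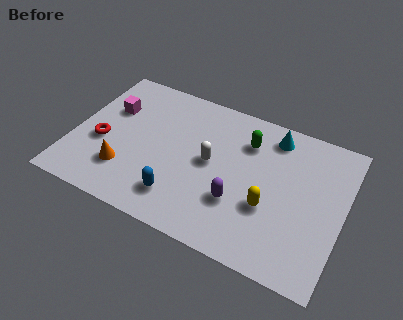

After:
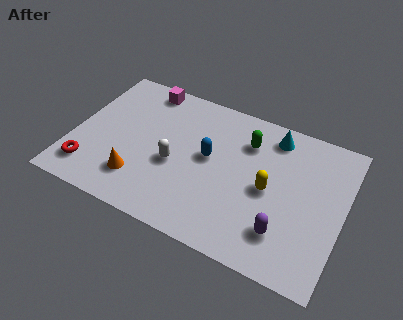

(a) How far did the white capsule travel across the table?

1.6

The white capsule was near (5.6, 3.7) before and (4.2, 3.0) after, so it travelled √(1.4² + 0.7²) ≈ 1.6 units.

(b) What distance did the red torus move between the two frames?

1.5

The red torus was near (1.2, 2.9) before and (0.9, 1.4) after, so it travelled √(0.3² + 1.5²) ≈ 1.5 units.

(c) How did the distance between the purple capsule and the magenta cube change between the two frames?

+1.7

The distance was about 6.1 in the first image and 7.8 in the second, so they moved 1.7 units further apart.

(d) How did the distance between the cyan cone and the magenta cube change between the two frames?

-1.3

They were about 6.7 units apart before and 5.4 after — 1.3 units closer together.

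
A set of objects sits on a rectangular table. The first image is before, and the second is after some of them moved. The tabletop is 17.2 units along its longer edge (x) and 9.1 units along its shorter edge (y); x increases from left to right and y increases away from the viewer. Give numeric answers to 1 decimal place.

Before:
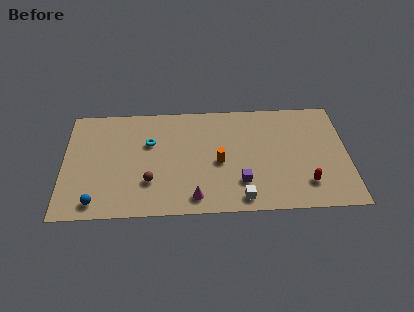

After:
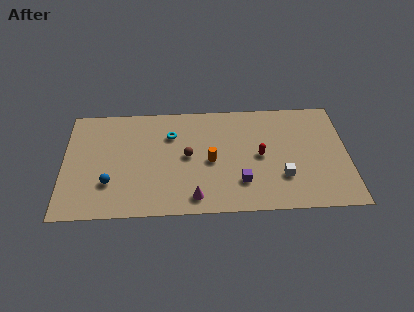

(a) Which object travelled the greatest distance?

the red capsule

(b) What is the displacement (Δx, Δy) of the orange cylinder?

(-0.5, 0.1)

From the two frames, the orange cylinder sits at roughly (9.4, 4.1) before and (8.9, 4.2) after.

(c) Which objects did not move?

the magenta cone and the purple cube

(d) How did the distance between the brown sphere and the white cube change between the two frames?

+0.3

The distance was about 5.7 in the first image and 6.0 in the second, so they moved 0.3 units further apart.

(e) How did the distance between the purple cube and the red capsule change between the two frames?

-1.5

They were about 3.9 units apart before and 2.4 after — 1.5 units closer together.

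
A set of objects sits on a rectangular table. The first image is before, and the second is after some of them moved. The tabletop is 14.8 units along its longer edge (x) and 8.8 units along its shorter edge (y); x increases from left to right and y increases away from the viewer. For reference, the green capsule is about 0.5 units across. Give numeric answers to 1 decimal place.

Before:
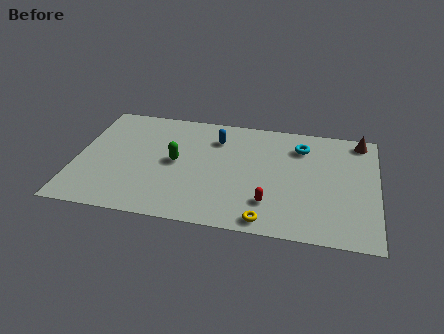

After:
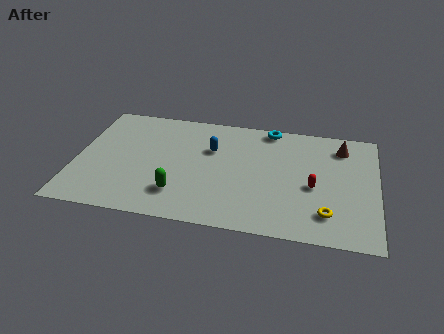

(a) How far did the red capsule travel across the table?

2.6

The red capsule was near (9.6, 2.2) before and (11.7, 3.8) after, so it travelled √(2.1² + 1.6²) ≈ 2.6 units.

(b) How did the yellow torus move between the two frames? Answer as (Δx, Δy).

(2.9, 1.0)

The yellow torus was at about (9.5, 0.9) and moved to about (12.4, 1.9).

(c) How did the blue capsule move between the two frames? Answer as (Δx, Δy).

(-0.2, -0.9)

From the two frames, the blue capsule sits at roughly (6.8, 6.7) before and (6.6, 5.8) after.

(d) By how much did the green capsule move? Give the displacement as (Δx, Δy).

(0.3, -2.4)

The green capsule was at about (4.9, 4.5) and moved to about (5.2, 2.1).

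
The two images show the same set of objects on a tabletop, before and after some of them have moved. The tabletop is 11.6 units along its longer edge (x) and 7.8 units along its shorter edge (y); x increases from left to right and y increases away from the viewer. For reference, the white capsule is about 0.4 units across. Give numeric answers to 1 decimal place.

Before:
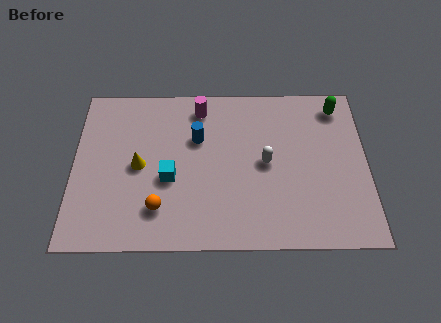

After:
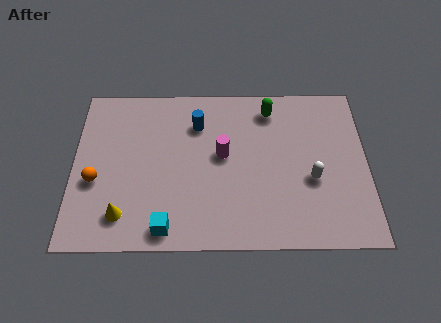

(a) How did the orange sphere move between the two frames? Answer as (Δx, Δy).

(-2.5, 1.3)

From the two frames, the orange sphere sits at roughly (3.4, 1.8) before and (0.9, 3.1) after.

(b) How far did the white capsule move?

2.0

The white capsule moved from about (7.6, 3.9) to (9.4, 3.1), a distance of √(1.8² + 0.8²) ≈ 2.0.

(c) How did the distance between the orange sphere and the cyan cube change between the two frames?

+2.1

Before: roughly 1.5 units apart; after: 3.6. That's 2.1 units further apart.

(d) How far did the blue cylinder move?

0.7

The blue cylinder moved from about (4.9, 5.1) to (4.9, 5.8), a distance of √(0.0² + 0.7²) ≈ 0.7.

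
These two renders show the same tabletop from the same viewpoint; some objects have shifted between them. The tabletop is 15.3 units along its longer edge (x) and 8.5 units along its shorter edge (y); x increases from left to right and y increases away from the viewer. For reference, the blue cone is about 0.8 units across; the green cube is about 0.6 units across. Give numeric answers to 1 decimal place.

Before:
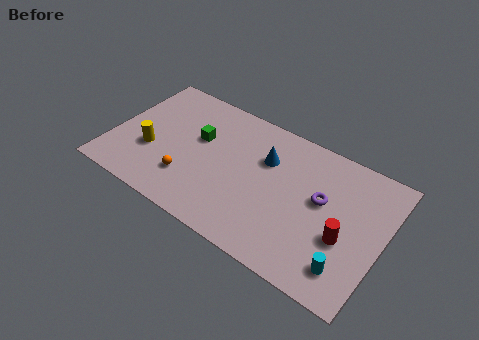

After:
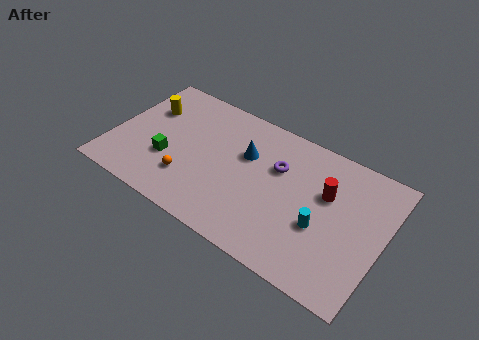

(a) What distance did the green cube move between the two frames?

2.6

The green cube was near (4.7, 5.2) before and (3.3, 3.0) after, so it travelled √(1.4² + 2.2²) ≈ 2.6 units.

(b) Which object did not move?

the orange sphere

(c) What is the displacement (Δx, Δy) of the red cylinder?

(-1.3, 2.1)

The red cylinder started near (13.3, 3.3) and ended near (12.0, 5.4).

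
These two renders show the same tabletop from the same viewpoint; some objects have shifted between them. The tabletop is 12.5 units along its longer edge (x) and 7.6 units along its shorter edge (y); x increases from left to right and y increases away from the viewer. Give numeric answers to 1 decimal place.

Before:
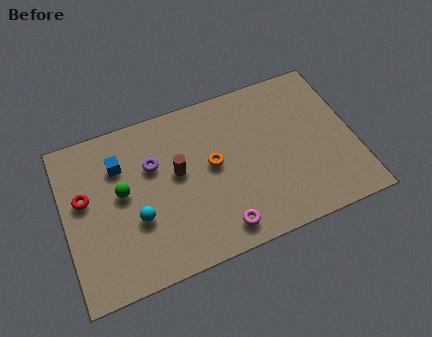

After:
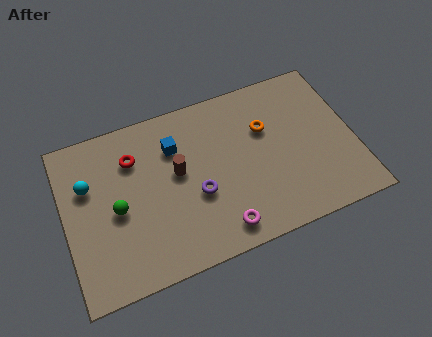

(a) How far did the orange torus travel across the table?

2.6

From (6.4, 4.1) to (8.8, 5.0), the orange torus covered √(2.4² + 0.9²) ≈ 2.6 units.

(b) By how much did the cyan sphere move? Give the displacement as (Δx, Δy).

(-1.9, 2.2)

The cyan sphere was at about (3.0, 2.8) and moved to about (1.1, 5.0).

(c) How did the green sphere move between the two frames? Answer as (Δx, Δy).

(-0.3, -0.7)

The green sphere was at about (2.5, 4.2) and moved to about (2.2, 3.5).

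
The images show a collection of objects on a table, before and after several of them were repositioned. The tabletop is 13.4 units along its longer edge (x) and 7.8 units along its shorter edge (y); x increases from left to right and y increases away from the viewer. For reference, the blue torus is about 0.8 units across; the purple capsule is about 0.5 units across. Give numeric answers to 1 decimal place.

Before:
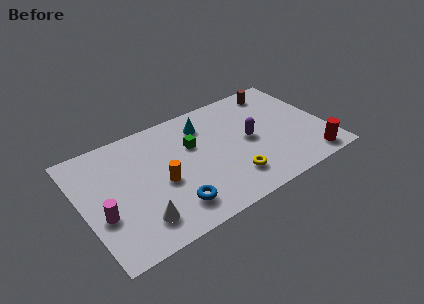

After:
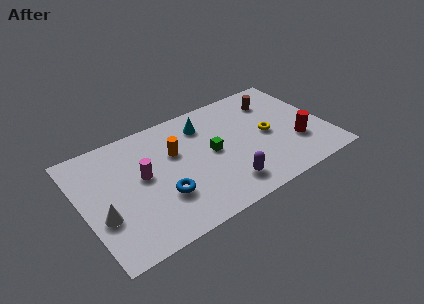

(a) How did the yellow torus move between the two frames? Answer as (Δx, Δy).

(2.4, 2.0)

The yellow torus started near (7.8, 1.8) and ended near (10.2, 3.8).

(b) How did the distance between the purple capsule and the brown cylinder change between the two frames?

+2.3

Before: roughly 3.5 units apart; after: 5.8. That's 2.3 units further apart.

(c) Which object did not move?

the cyan cone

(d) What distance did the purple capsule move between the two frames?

3.0

From (9.2, 3.9) to (7.4, 1.5), the purple capsule covered √(1.8² + 2.4²) ≈ 3.0 units.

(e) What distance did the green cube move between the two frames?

1.3

The green cube was near (6.2, 5.0) before and (7.1, 4.0) after, so it travelled √(0.9² + 1.0²) ≈ 1.3 units.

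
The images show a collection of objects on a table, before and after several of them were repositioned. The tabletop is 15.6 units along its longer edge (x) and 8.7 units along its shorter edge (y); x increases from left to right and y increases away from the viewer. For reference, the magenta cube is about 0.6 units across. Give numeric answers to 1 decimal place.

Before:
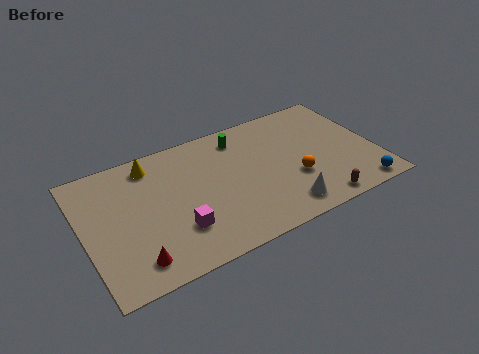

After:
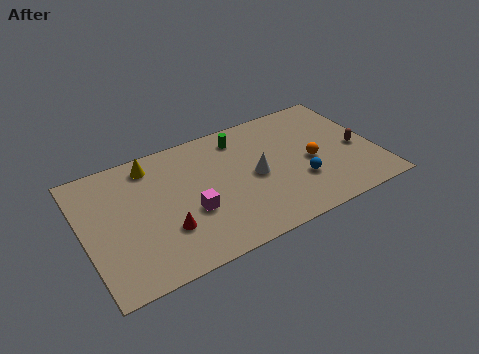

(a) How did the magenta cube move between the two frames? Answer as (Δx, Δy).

(0.8, 0.8)

The magenta cube was at about (4.7, 2.5) and moved to about (5.5, 3.3).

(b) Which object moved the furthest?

the brown capsule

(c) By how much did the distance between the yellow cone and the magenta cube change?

-0.6

They were about 5.0 units apart before and 4.4 after — 0.6 units closer together.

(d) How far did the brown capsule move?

3.9

From (12.0, 0.9) to (14.6, 3.8), the brown capsule covered √(2.6² + 2.9²) ≈ 3.9 units.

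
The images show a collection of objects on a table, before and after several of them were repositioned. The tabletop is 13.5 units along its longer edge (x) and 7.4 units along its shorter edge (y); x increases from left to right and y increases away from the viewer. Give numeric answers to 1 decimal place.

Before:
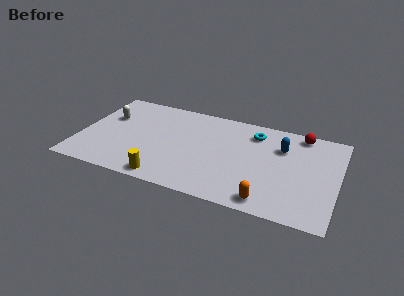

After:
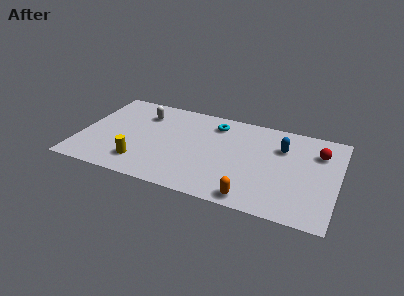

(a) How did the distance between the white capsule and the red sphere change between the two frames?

-1.0

The distance was about 10.3 in the first image and 9.3 in the second, so they moved 1.0 units closer together.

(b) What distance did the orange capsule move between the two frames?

0.8

From (10.1, 0.9) to (9.3, 0.8), the orange capsule covered √(0.8² + 0.1²) ≈ 0.8 units.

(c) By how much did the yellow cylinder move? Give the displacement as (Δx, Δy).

(-1.4, 0.8)

From the two frames, the yellow cylinder sits at roughly (4.8, 0.8) before and (3.4, 1.6) after.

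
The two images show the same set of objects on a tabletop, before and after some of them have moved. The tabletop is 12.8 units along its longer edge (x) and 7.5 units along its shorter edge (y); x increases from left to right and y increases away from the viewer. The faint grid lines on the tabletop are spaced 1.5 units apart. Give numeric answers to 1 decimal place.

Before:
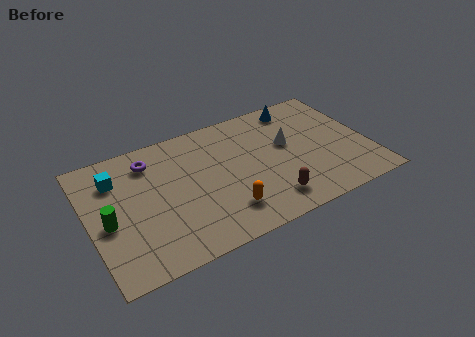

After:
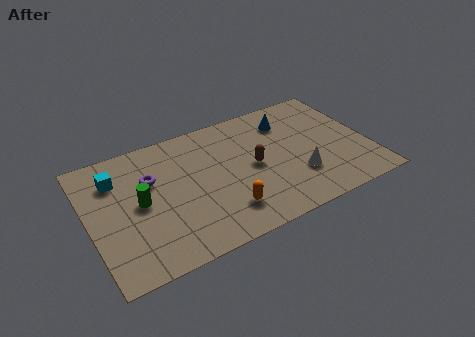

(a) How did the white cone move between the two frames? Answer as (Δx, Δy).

(0.2, -2.1)

From the two frames, the white cone sits at roughly (9.2, 4.4) before and (9.4, 2.3) after.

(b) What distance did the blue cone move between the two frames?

0.9

The blue cone moved from about (10.0, 6.5) to (9.4, 5.8), a distance of √(0.6² + 0.7²) ≈ 0.9.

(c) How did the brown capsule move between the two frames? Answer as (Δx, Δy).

(-0.4, 2.3)

The brown capsule was at about (7.9, 1.4) and moved to about (7.5, 3.7).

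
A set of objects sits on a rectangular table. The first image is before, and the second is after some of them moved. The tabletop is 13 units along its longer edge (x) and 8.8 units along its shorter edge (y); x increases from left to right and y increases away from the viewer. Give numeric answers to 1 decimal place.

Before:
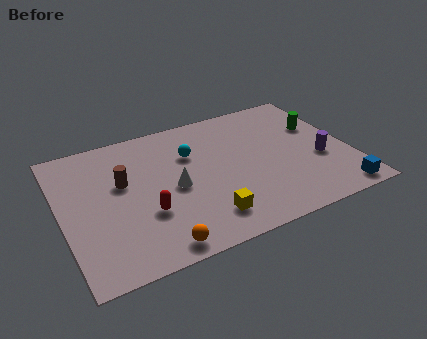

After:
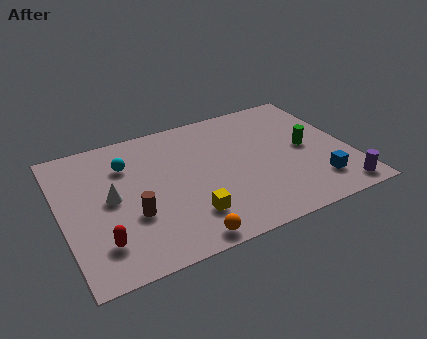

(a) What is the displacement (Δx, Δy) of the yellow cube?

(-0.7, 0.4)

From the two frames, the yellow cube sits at roughly (6.1, 1.7) before and (5.4, 2.1) after.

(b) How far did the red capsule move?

2.3

The red capsule moved from about (3.6, 3.0) to (1.5, 2.0), a distance of √(2.1² + 1.0²) ≈ 2.3.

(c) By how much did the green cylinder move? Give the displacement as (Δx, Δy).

(-0.8, -1.3)

The green cylinder was at about (11.9, 5.7) and moved to about (11.1, 4.4).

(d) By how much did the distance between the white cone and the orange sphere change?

+1.2

Before: roughly 3.4 units apart; after: 4.6. That's 1.2 units further apart.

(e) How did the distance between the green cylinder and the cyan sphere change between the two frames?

+2.3

The distance was about 5.9 in the first image and 8.2 in the second, so they moved 2.3 units further apart.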